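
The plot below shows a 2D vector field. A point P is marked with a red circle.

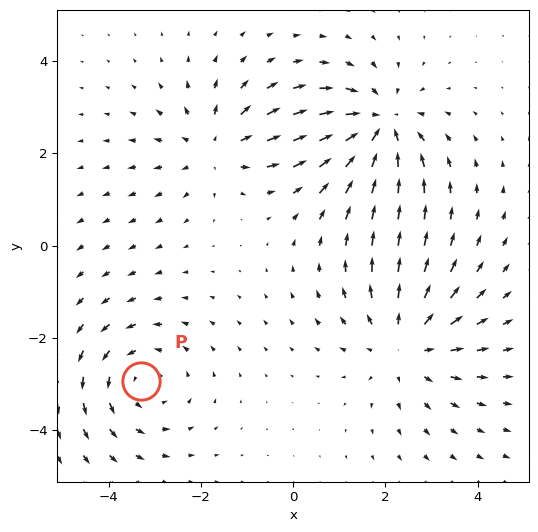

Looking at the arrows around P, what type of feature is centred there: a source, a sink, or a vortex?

At P (-3.3, -2.9) the arrows circulate counterclockwise. Divergence ≈0, curl about +3 — near-zero divergence with nonzero curl is a vortex.

vortex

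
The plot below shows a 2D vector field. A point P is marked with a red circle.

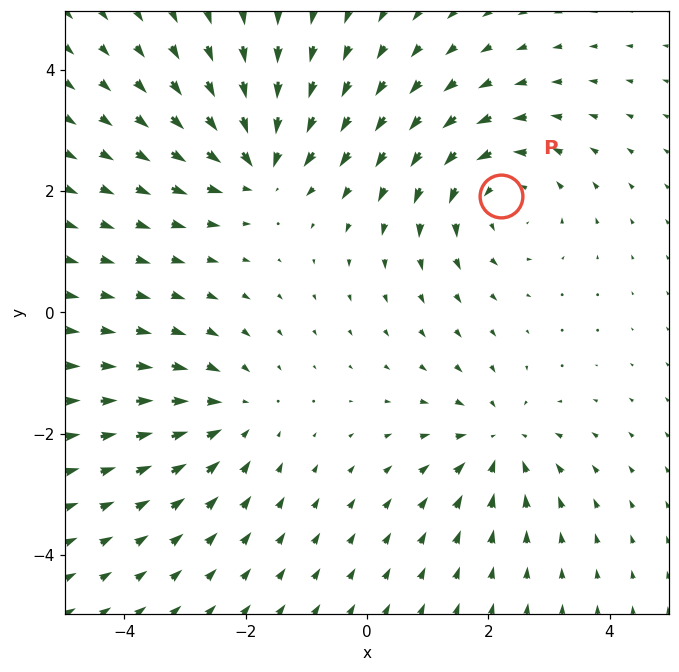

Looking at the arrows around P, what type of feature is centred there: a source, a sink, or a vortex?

At P (2.2, 1.9) the arrows circulate counterclockwise. Divergence ≈0, curl about +3 — near-zero divergence with nonzero curl is a vortex.

vortex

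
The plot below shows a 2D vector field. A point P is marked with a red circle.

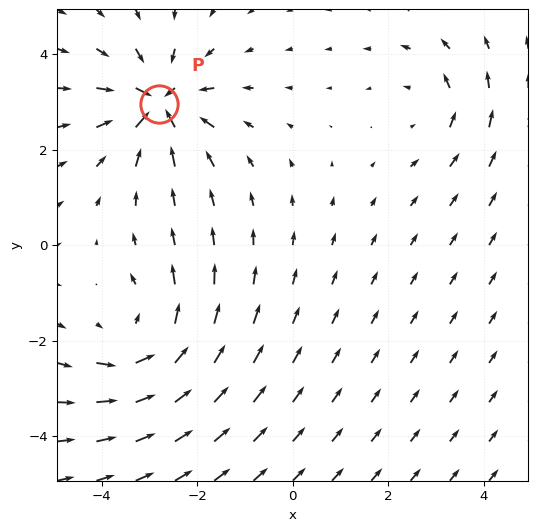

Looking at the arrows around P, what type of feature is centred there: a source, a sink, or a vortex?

sink

At P (-2.8, 3.0) the arrows converge inward. Divergence about -7, curl ≈0 — negative divergence with near-zero curl is a sink.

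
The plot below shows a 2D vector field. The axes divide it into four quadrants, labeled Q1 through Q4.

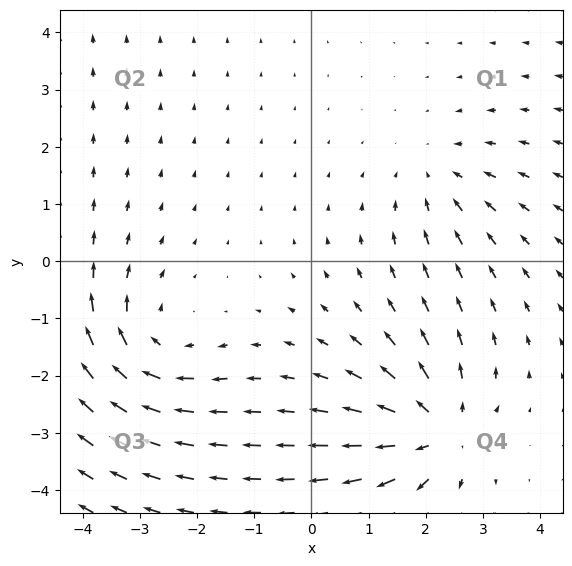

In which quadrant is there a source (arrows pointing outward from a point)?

The source sits at approximately (2.2, -3.0), which lies in quadrant Q4. The divergence there is about +4, positive as expected for a source.

Q4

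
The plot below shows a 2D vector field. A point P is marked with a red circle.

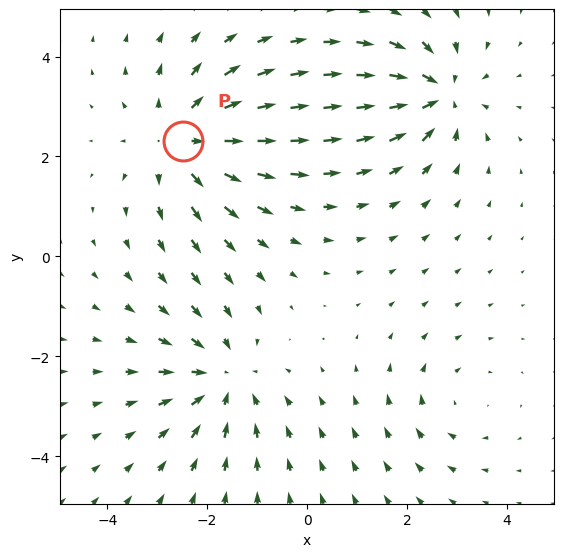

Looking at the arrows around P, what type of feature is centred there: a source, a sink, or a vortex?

At P (-2.5, 2.3) the arrows spread outward. Divergence about +4, curl ≈0 — positive divergence with near-zero curl is a source.

source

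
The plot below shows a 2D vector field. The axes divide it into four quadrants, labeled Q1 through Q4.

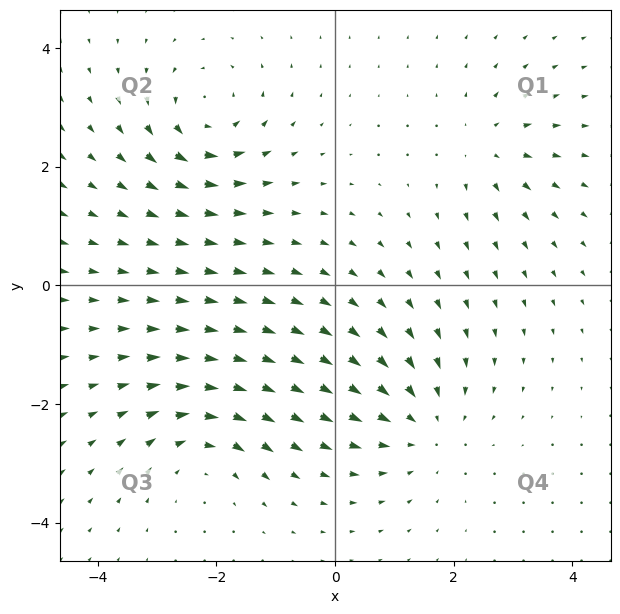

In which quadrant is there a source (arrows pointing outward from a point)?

The source sits at approximately (2.6, 2.3), which lies in quadrant Q1. The divergence there is about +4, positive as expected for a source.

Q1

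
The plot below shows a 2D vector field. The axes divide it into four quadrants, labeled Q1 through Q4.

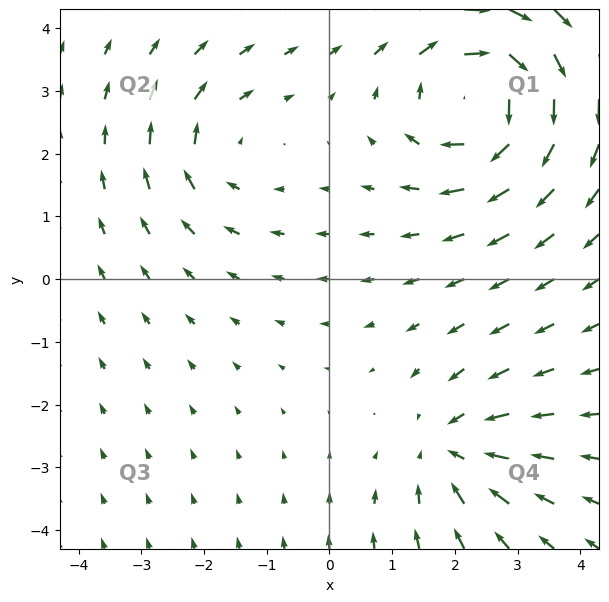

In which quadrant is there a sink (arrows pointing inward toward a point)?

The sink sits at approximately (2.0, -2.7), which lies in quadrant Q4. The divergence there is about -3, negative as expected for a sink.

Q4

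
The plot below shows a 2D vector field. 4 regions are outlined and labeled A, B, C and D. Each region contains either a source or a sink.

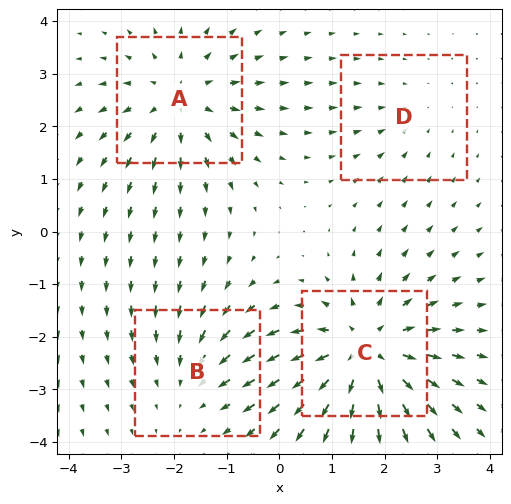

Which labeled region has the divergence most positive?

C

Divergence at each region's feature centre — A: about +4, B: about -3, C: about +6, D: about -2. Region C is most positive.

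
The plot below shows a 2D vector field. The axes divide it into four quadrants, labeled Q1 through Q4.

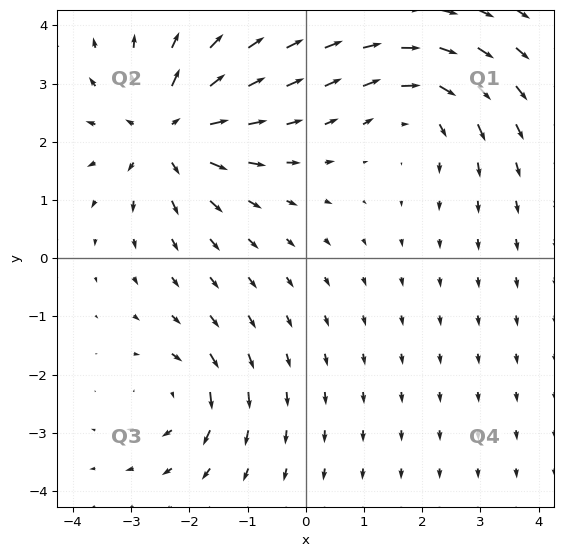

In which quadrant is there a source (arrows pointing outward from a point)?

Q2

The source sits at approximately (-2.4, 2.2), which lies in quadrant Q2. The divergence there is about +5, positive as expected for a source.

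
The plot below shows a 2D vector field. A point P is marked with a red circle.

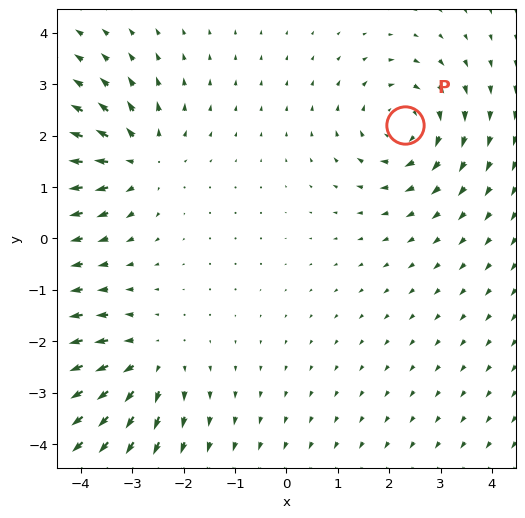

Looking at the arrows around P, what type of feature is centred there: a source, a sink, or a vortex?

vortex

At P (2.3, 2.2) the arrows circulate clockwise. Divergence ≈0, curl about -3 — near-zero divergence with nonzero curl is a vortex.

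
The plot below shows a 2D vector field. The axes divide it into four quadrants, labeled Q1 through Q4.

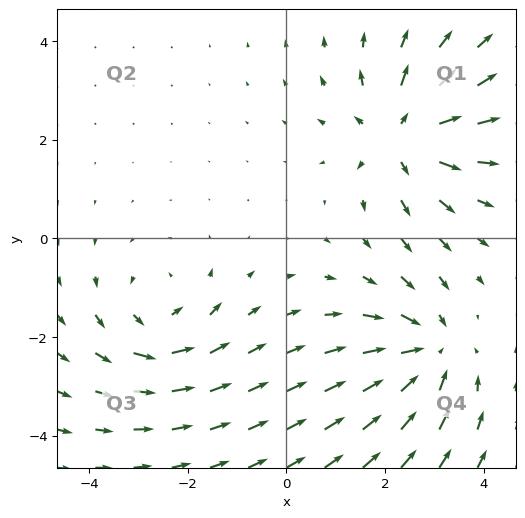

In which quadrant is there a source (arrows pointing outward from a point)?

Q1

The source sits at approximately (2.3, 2.1), which lies in quadrant Q1. The divergence there is about +4, positive as expected for a source.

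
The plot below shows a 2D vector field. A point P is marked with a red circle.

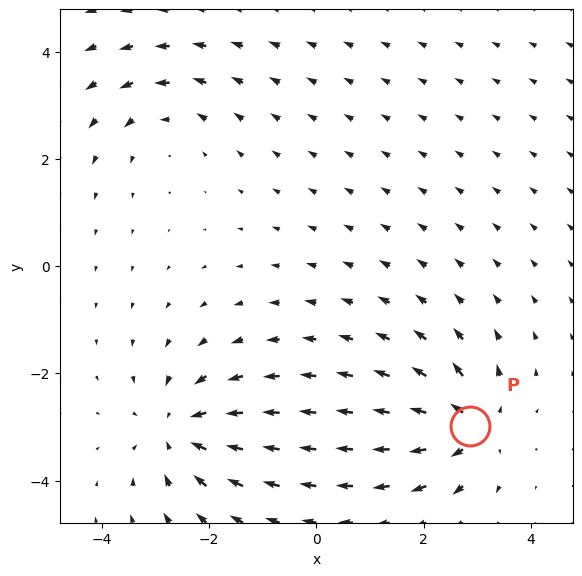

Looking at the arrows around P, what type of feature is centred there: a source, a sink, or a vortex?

source

At P (2.9, -3.0) the arrows spread outward. Divergence about +4, curl ≈0 — positive divergence with near-zero curl is a source.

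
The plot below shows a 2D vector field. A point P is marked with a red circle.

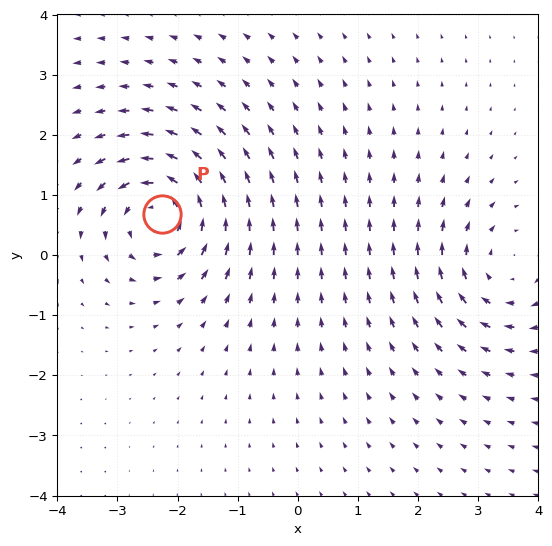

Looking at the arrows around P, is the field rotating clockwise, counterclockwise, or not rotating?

counterclockwise

Near P at (-2.3, 0.7) the arrows circulate counterclockwise. The curl (z-component) there is about +6; positive curl means counterclockwise rotation.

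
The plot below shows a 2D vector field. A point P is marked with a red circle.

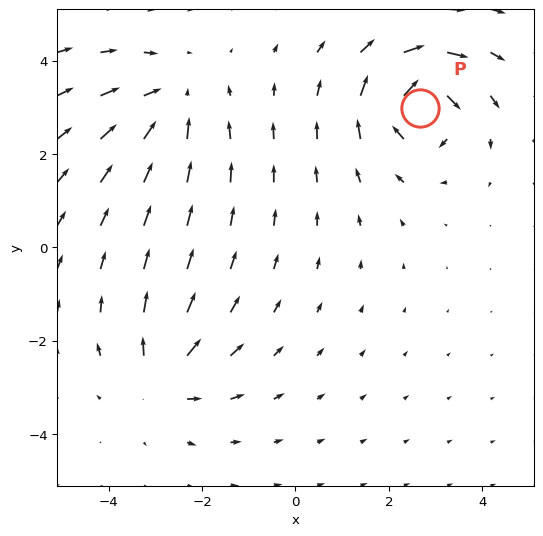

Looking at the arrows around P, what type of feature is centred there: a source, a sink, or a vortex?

At P (2.7, 3.0) the arrows circulate clockwise. Divergence ≈0, curl about -7 — near-zero divergence with nonzero curl is a vortex.

vortex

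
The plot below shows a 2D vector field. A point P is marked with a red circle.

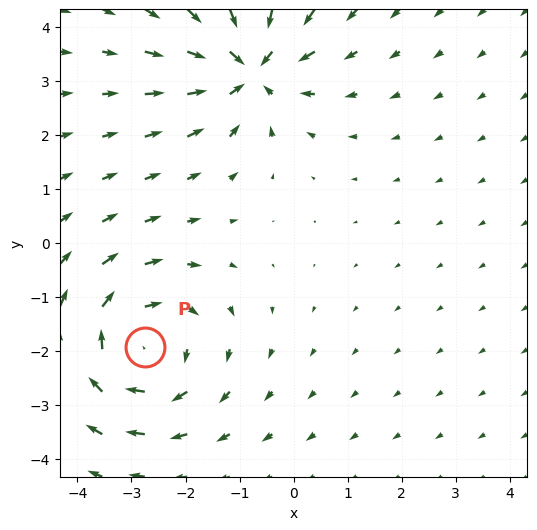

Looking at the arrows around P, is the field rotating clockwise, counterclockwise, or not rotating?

clockwise

Near P at (-2.8, -1.9) the arrows circulate clockwise. The curl (z-component) there is about -4; negative curl means clockwise rotation.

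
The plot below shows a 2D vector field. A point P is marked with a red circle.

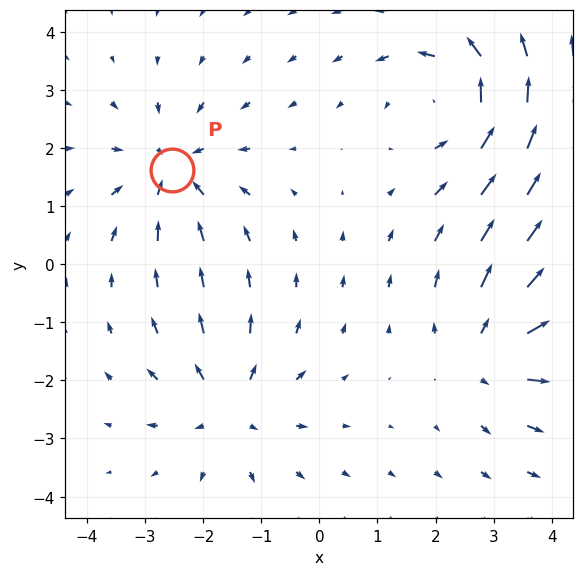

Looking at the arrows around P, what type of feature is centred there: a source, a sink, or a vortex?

At P (-2.5, 1.6) the arrows converge inward. Divergence about -4, curl ≈0 — negative divergence with near-zero curl is a sink.

sink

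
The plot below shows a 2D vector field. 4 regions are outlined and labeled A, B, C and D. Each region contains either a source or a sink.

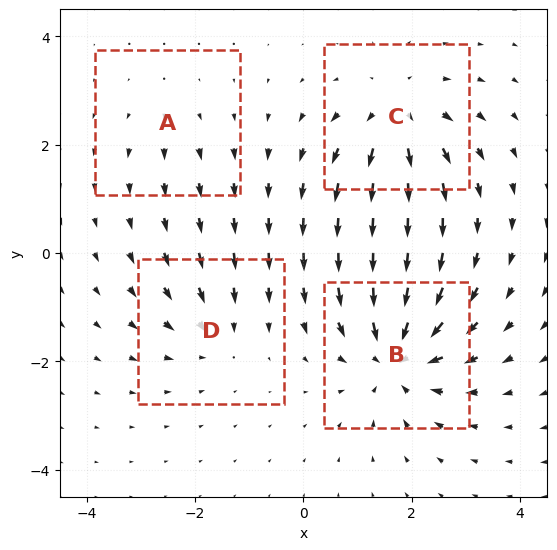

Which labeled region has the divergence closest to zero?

Divergence at each region's feature centre — A: about +2, B: about -7, C: about +6, D: about -4. Region A is closest to zero.

A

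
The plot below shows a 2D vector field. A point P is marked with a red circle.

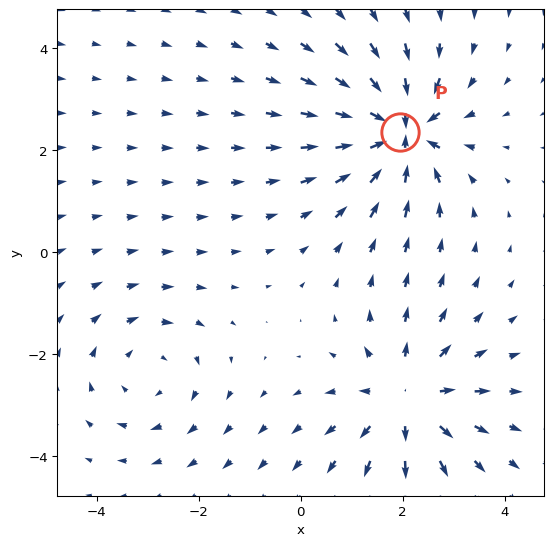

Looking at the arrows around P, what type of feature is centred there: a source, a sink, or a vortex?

sink

At P (1.9, 2.4) the arrows converge inward. Divergence about -7, curl ≈0 — negative divergence with near-zero curl is a sink.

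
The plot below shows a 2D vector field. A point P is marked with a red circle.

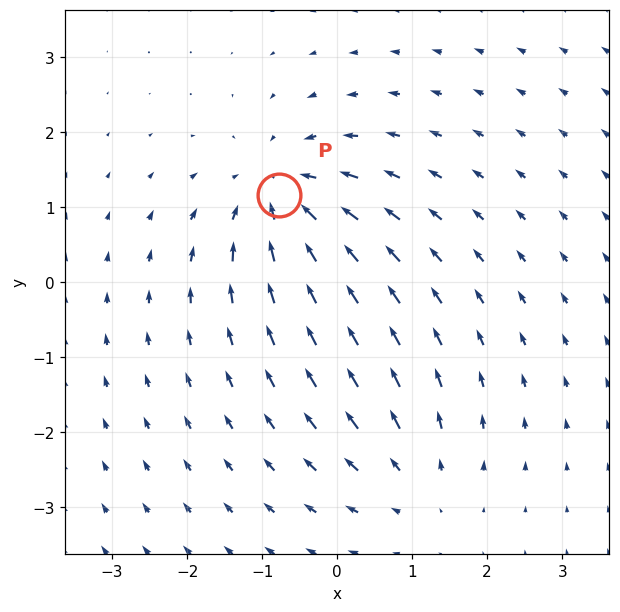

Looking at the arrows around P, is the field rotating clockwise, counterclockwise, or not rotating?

not rotating

Near P at (-0.8, 1.2) the arrows show no circulation. The curl there is ≈0.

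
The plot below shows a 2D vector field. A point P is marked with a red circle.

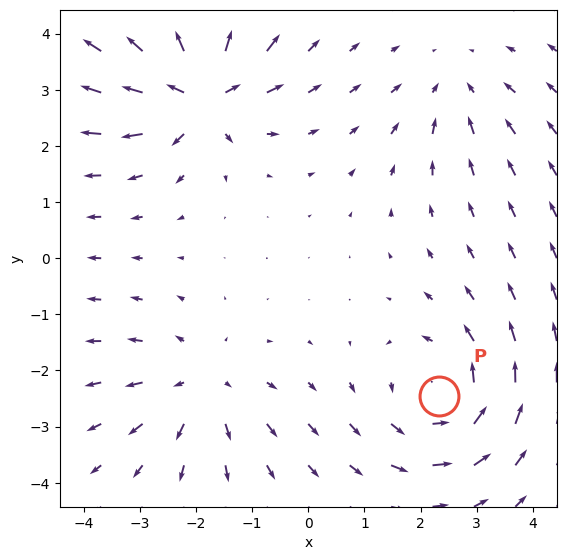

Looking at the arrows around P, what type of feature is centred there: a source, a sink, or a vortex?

At P (2.3, -2.5) the arrows circulate counterclockwise. Divergence ≈0, curl about +4 — near-zero divergence with nonzero curl is a vortex.

vortex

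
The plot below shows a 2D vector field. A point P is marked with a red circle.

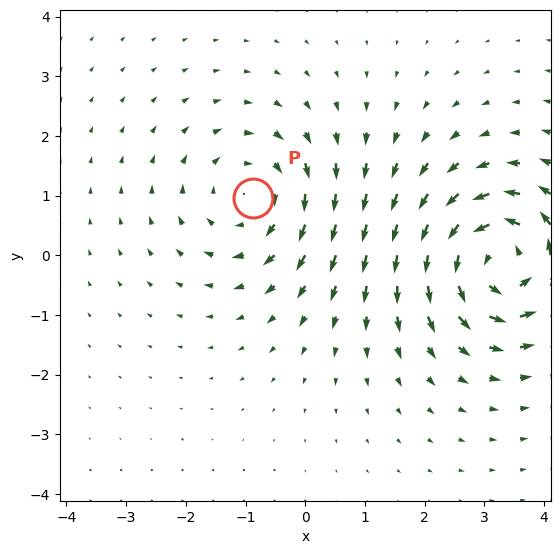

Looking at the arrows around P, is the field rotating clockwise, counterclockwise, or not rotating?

clockwise

Near P at (-0.9, 1.0) the arrows circulate clockwise. The curl (z-component) there is about -3; negative curl means clockwise rotation.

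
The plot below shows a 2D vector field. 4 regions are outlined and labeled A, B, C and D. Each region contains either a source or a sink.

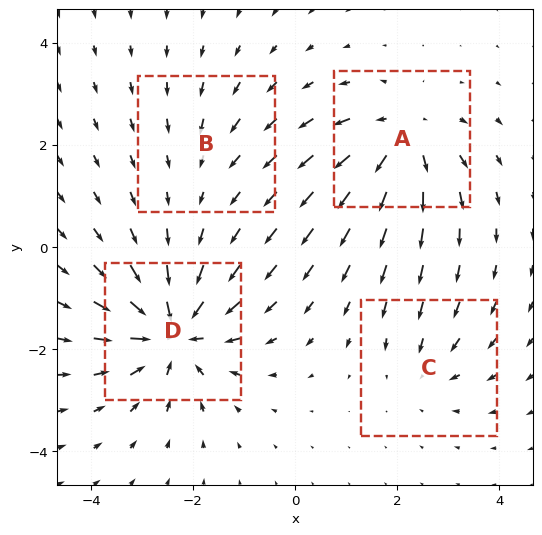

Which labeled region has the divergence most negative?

Divergence at each region's feature centre — A: about +6, B: about -2, C: about -3, D: about -8. Region D is most negative.

D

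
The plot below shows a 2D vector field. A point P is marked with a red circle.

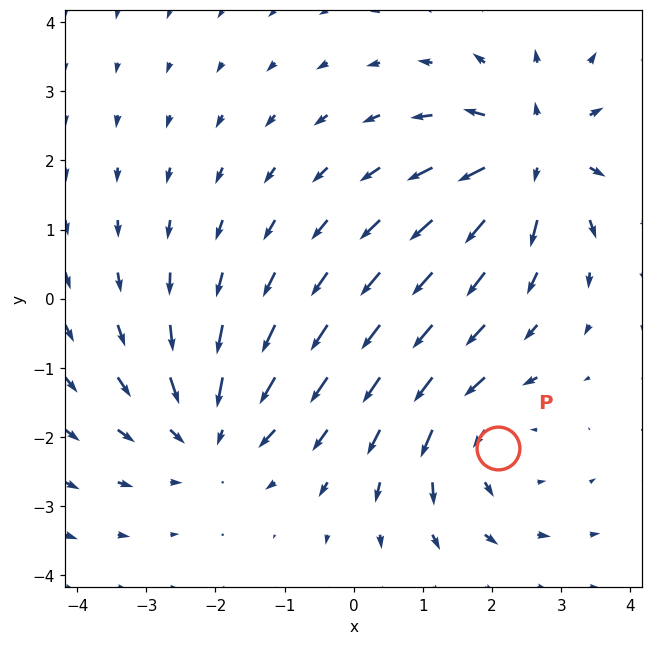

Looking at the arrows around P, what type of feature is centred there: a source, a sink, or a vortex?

At P (2.1, -2.2) the arrows circulate counterclockwise. Divergence ≈0, curl about +3 — near-zero divergence with nonzero curl is a vortex.

vortex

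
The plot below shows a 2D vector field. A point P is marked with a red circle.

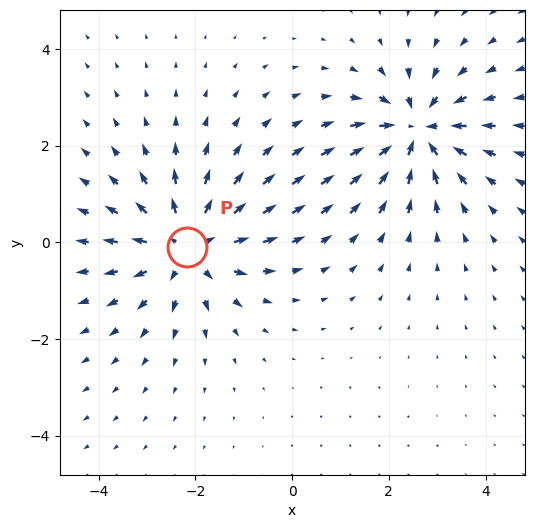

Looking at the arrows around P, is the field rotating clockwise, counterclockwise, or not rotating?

not rotating

Near P at (-2.2, -0.1) the arrows show no circulation. The curl there is ≈0.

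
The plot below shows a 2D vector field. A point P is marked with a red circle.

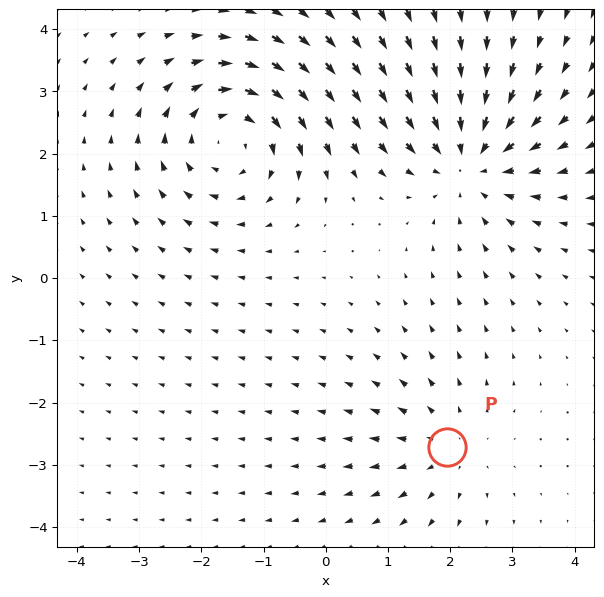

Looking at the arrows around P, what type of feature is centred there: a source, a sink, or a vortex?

source

At P (1.9, -2.7) the arrows spread outward. Divergence about +2, curl ≈0 — positive divergence with near-zero curl is a source.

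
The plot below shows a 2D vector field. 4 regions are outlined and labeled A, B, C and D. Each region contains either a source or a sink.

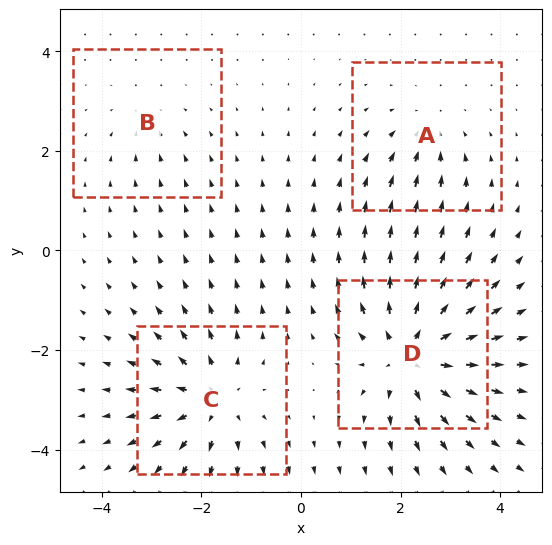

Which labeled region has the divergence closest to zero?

Divergence at each region's feature centre — A: about -3, B: about -2, C: about +5, D: about +7. Region B is closest to zero.

B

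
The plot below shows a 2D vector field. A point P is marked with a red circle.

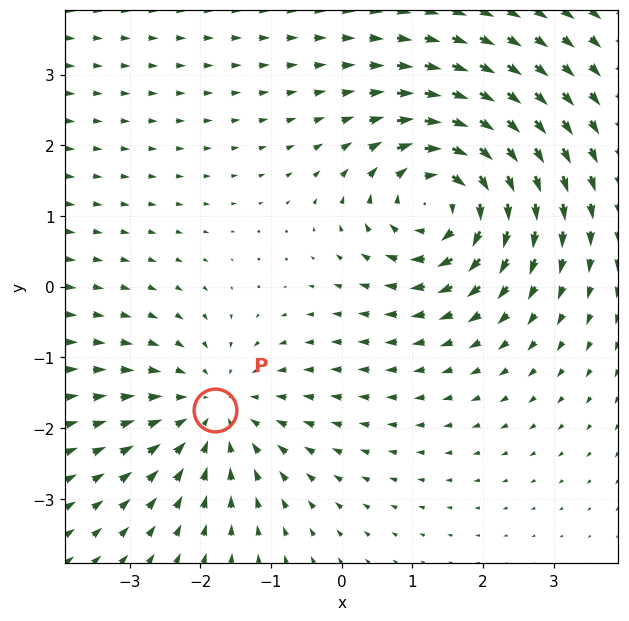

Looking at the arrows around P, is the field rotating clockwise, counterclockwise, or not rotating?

Near P at (-1.8, -1.7) the arrows show no circulation. The curl there is ≈0.

not rotating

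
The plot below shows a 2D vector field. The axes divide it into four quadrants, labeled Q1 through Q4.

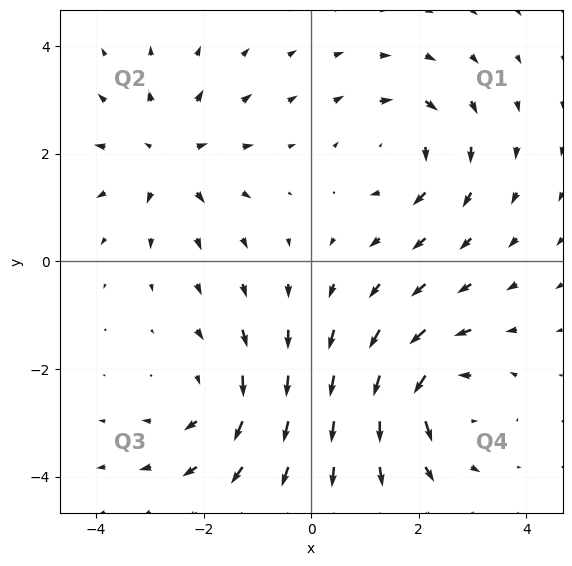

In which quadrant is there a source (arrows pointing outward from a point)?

Q2

The source sits at approximately (-2.6, 2.0), which lies in quadrant Q2. The divergence there is about +5, positive as expected for a source.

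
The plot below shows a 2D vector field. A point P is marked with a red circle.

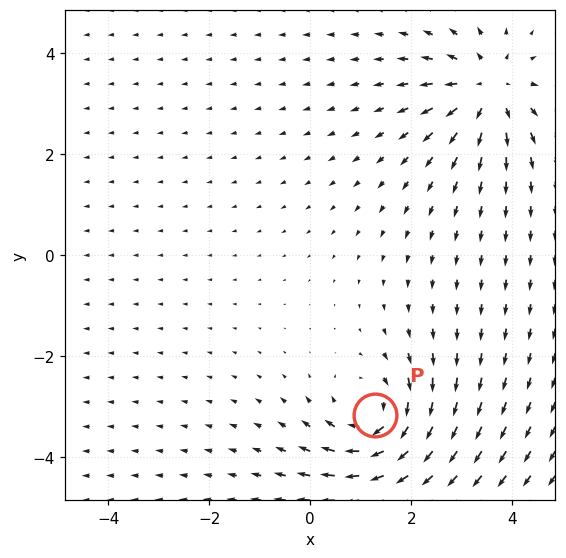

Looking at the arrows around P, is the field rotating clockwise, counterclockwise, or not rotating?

Near P at (1.3, -3.2) the arrows circulate clockwise. The curl (z-component) there is about -4; negative curl means clockwise rotation.

clockwise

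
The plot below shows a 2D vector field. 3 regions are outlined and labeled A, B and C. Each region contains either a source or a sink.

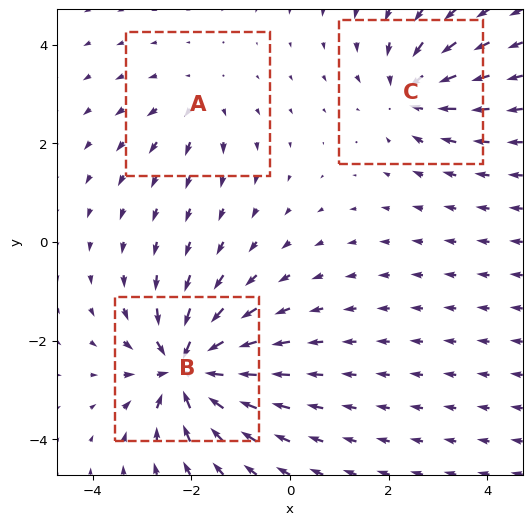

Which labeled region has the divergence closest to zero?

A

Divergence at each region's feature centre — A: about +2, B: about -7, C: about -4. Region A is closest to zero.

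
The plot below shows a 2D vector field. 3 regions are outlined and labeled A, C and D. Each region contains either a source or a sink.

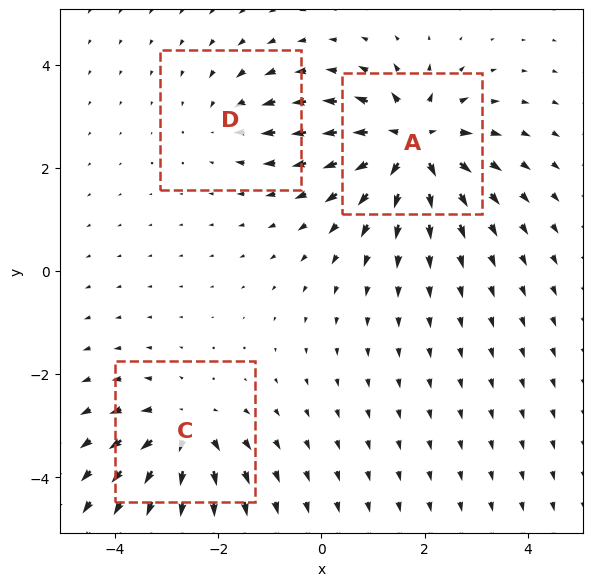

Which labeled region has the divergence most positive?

A

Divergence at each region's feature centre — A: about +6, C: about +4, D: about -2. Region A is most positive.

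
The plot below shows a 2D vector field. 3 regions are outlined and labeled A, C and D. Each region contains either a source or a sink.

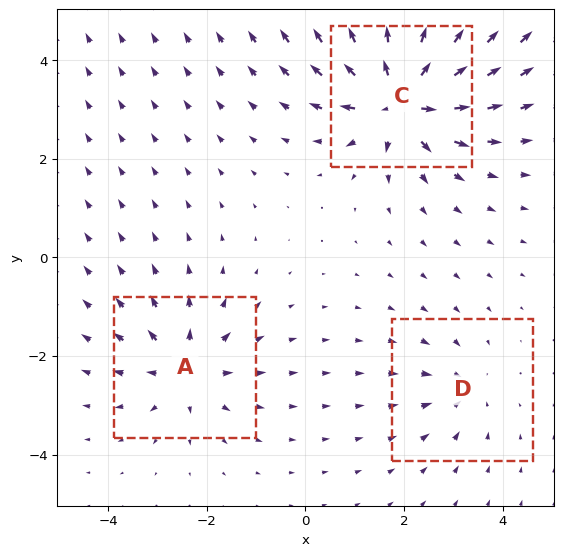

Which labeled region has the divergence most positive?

Divergence at each region's feature centre — A: about +4, C: about +6, D: about -2. Region C is most positive.

C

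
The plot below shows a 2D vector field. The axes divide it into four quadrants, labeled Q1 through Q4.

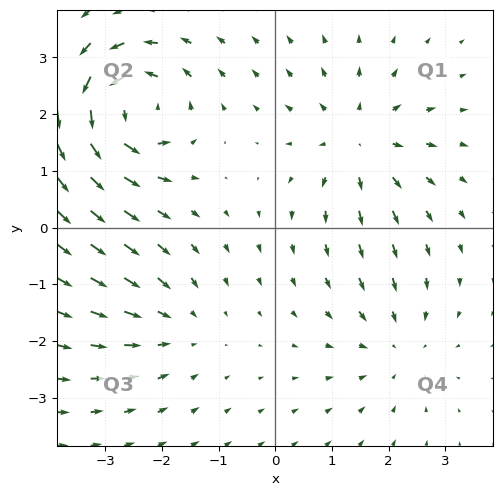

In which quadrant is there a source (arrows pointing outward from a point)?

Q1

The source sits at approximately (1.5, 1.5), which lies in quadrant Q1. The divergence there is about +4, positive as expected for a source.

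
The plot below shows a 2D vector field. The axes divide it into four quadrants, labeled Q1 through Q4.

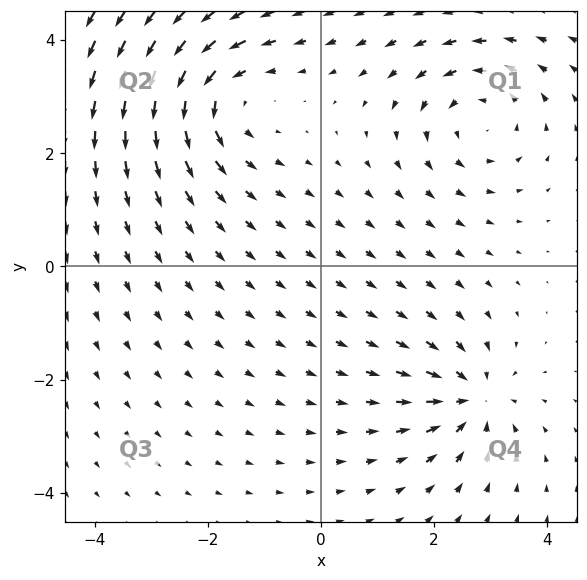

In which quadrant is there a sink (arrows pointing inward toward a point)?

The sink sits at approximately (2.7, -2.3), which lies in quadrant Q4. The divergence there is about -5, negative as expected for a sink.

Q4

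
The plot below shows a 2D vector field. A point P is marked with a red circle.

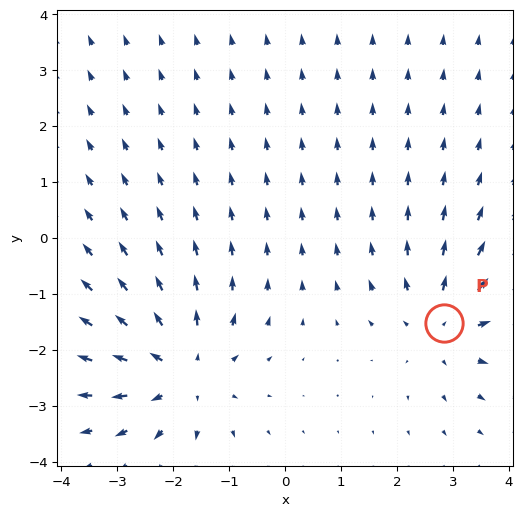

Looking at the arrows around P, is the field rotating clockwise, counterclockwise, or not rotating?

Near P at (2.8, -1.5) the arrows show no circulation. The curl there is ≈0.

not rotating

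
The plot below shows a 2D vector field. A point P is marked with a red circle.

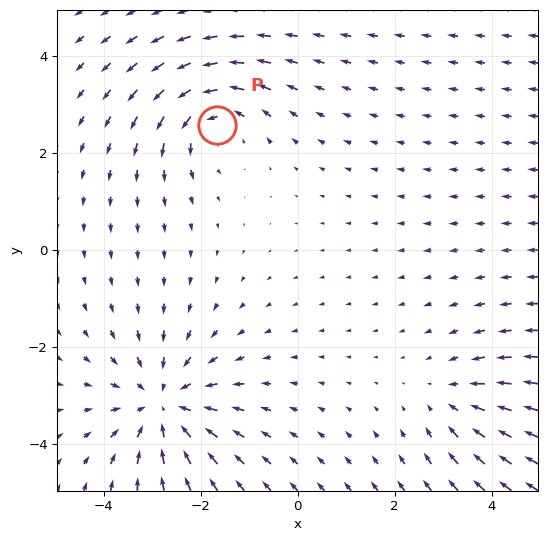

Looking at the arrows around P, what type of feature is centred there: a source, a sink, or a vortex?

vortex

At P (-1.7, 2.6) the arrows circulate counterclockwise. Divergence ≈0, curl about +4 — near-zero divergence with nonzero curl is a vortex.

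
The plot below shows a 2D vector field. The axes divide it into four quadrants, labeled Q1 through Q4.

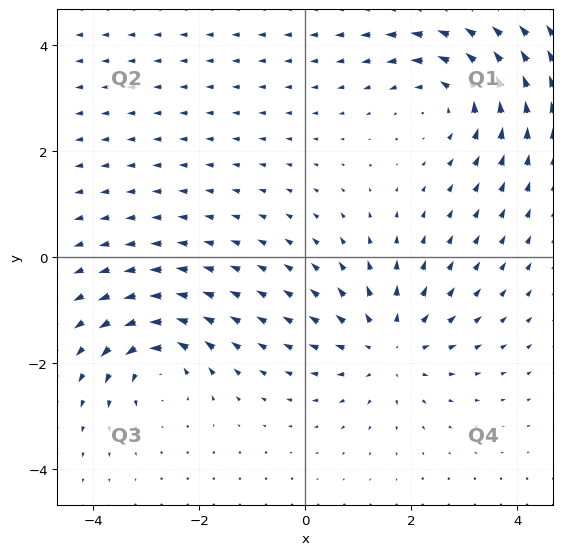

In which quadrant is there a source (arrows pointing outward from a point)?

Q4

The source sits at approximately (1.6, -1.7), which lies in quadrant Q4. The divergence there is about +3, positive as expected for a source.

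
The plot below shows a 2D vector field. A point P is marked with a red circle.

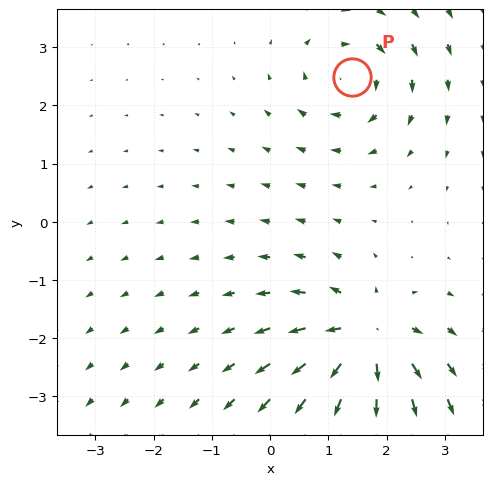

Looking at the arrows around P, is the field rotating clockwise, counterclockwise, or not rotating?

clockwise

Near P at (1.4, 2.5) the arrows circulate clockwise. The curl (z-component) there is about -4; negative curl means clockwise rotation.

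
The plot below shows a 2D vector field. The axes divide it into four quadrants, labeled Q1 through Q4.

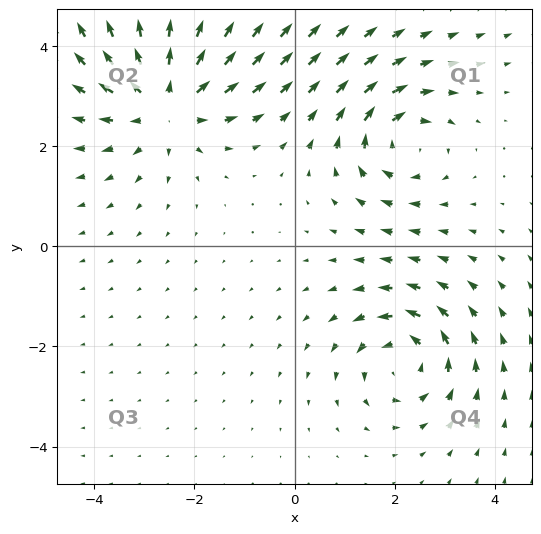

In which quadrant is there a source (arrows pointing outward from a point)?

The source sits at approximately (-2.6, 2.9), which lies in quadrant Q2. The divergence there is about +4, positive as expected for a source.

Q2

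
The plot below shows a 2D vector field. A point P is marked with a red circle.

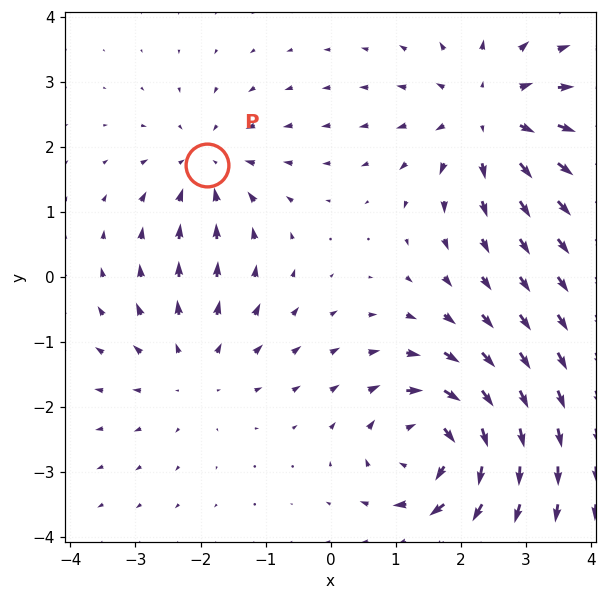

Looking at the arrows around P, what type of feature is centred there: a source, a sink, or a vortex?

sink

At P (-1.9, 1.7) the arrows converge inward. Divergence about -3, curl ≈0 — negative divergence with near-zero curl is a sink.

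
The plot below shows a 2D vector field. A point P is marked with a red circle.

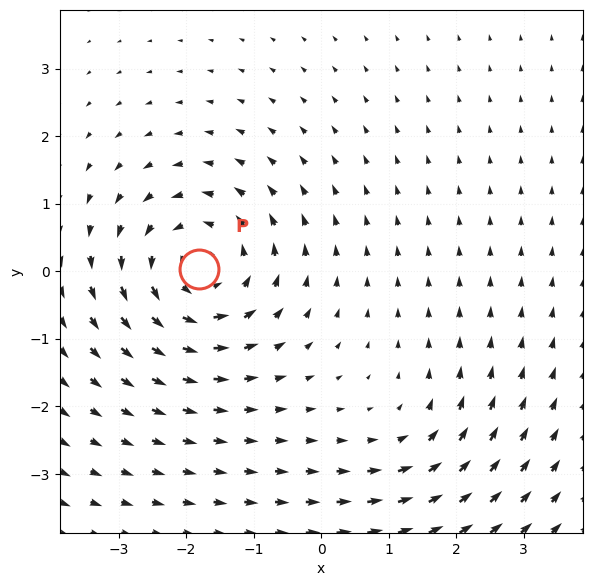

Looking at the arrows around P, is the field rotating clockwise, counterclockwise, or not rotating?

Near P at (-1.8, 0.0) the arrows circulate counterclockwise. The curl (z-component) there is about +5; positive curl means counterclockwise rotation.

counterclockwise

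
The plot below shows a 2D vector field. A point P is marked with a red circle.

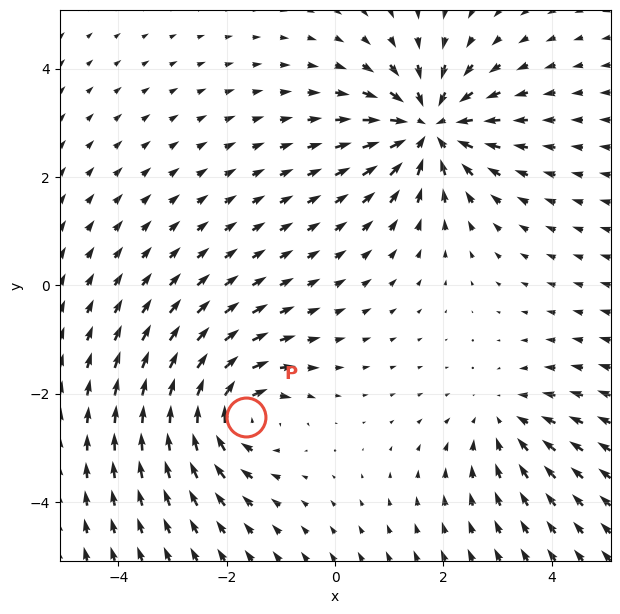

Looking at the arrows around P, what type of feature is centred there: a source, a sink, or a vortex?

At P (-1.6, -2.4) the arrows circulate clockwise. Divergence ≈0, curl about -5 — near-zero divergence with nonzero curl is a vortex.

vortex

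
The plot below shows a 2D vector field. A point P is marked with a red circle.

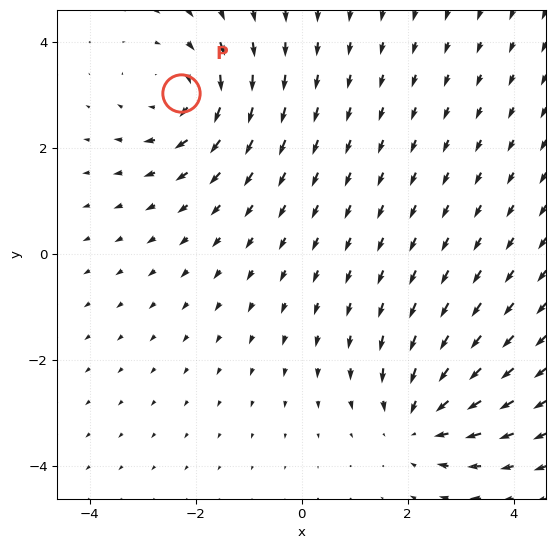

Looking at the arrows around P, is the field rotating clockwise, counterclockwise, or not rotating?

clockwise

Near P at (-2.3, 3.0) the arrows circulate clockwise. The curl (z-component) there is about -3; negative curl means clockwise rotation.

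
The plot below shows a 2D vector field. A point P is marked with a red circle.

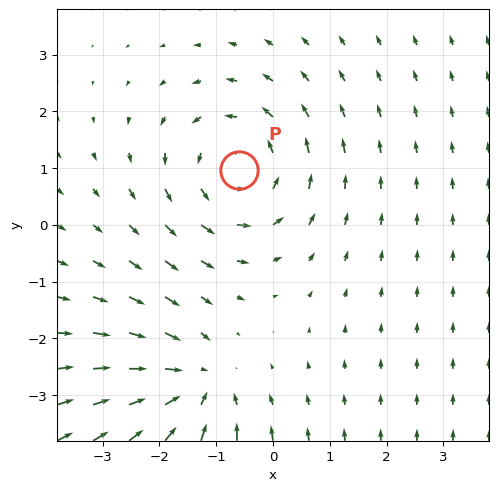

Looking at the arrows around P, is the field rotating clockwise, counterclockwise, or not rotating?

counterclockwise

Near P at (-0.6, 1.0) the arrows circulate counterclockwise. The curl (z-component) there is about +3; positive curl means counterclockwise rotation.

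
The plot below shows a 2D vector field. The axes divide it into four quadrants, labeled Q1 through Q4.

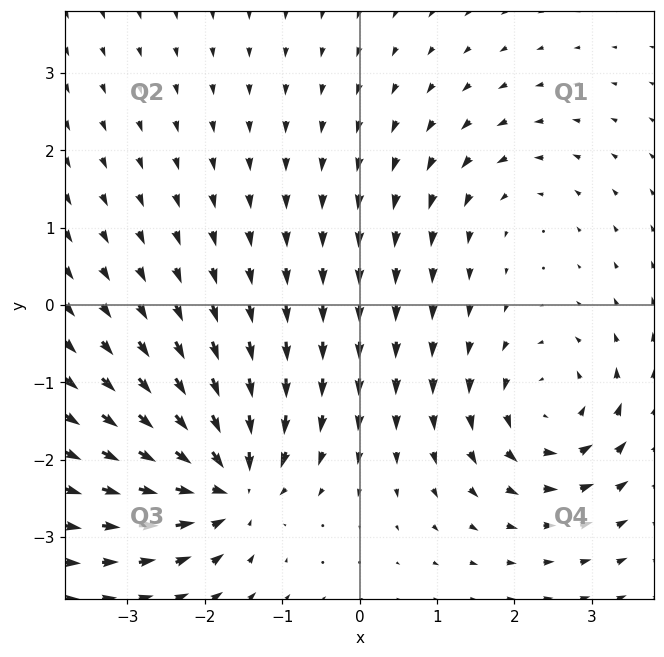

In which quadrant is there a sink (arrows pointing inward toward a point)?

Q3

The sink sits at approximately (-1.7, -2.3), which lies in quadrant Q3. The divergence there is about -7, negative as expected for a sink.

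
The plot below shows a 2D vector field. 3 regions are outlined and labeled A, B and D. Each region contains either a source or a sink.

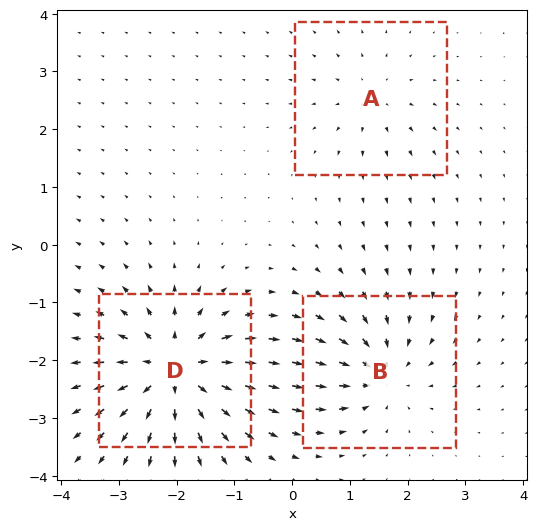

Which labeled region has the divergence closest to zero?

A

Divergence at each region's feature centre — A: about +2, B: about -4, D: about +6. Region A is closest to zero.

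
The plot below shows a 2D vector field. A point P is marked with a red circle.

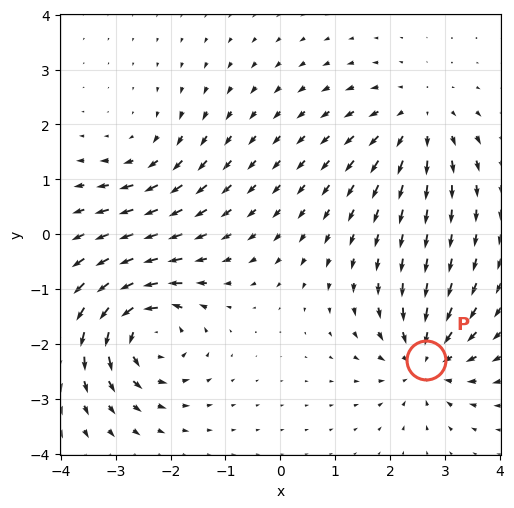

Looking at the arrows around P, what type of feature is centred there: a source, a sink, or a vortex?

sink

At P (2.7, -2.3) the arrows converge inward. Divergence about -5, curl ≈0 — negative divergence with near-zero curl is a sink.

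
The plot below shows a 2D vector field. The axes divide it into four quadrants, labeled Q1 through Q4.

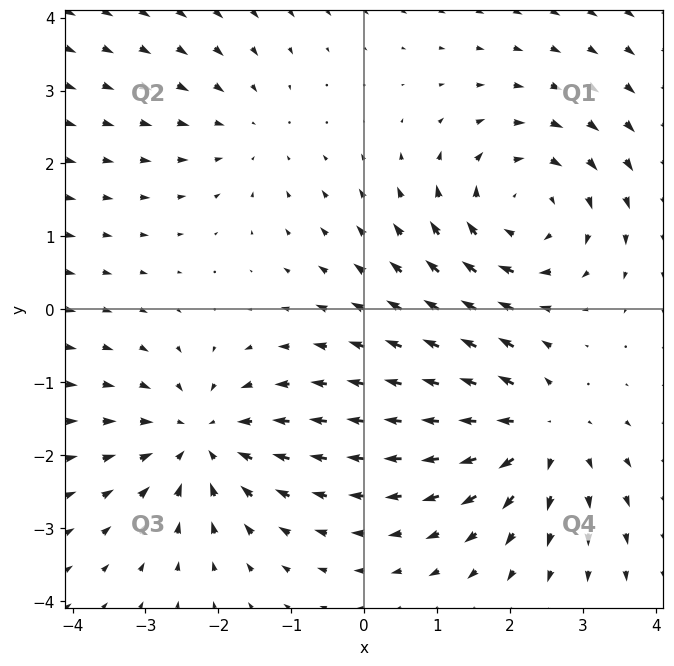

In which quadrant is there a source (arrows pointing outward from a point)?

The source sits at approximately (2.4, -1.7), which lies in quadrant Q4. The divergence there is about +4, positive as expected for a source.

Q4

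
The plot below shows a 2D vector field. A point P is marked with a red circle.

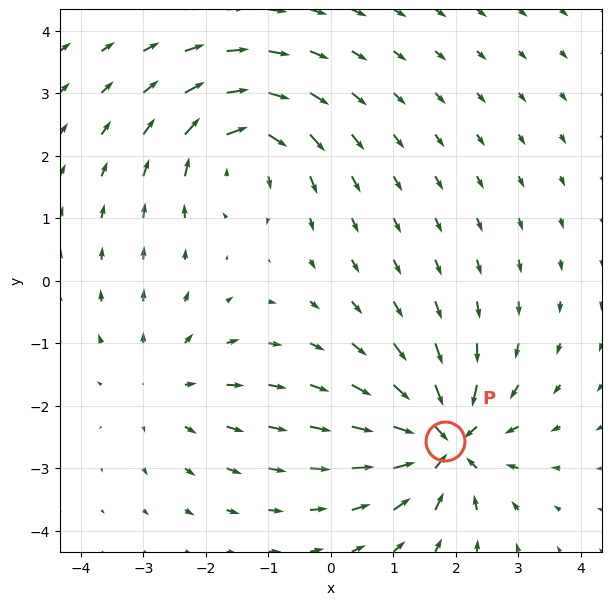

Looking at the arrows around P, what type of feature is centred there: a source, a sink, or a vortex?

At P (1.8, -2.6) the arrows converge inward. Divergence about -6, curl ≈0 — negative divergence with near-zero curl is a sink.

sink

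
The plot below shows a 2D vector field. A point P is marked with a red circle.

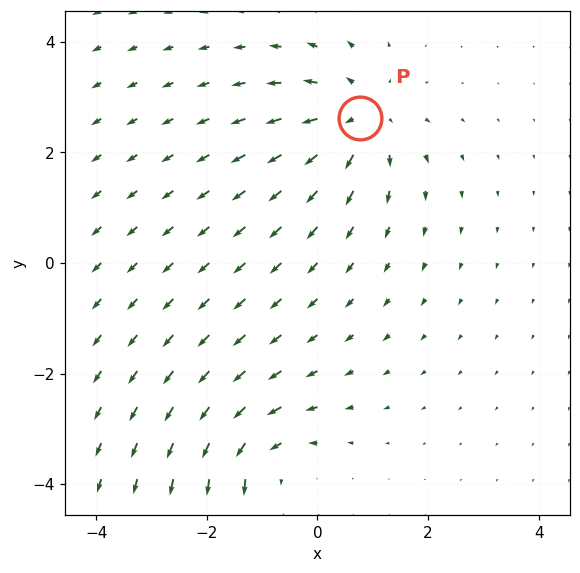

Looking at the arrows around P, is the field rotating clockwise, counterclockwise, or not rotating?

not rotating

Near P at (0.8, 2.6) the arrows show no circulation. The curl there is ≈0.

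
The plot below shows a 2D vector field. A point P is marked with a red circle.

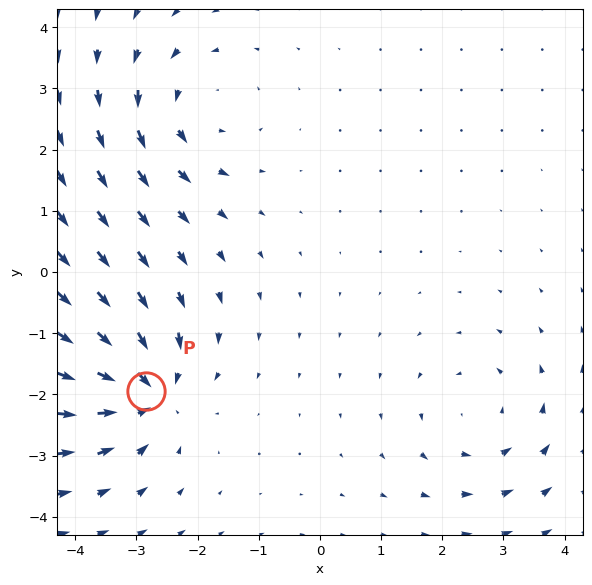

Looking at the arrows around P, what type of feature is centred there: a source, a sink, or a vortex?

At P (-2.8, -1.9) the arrows converge inward. Divergence about -6, curl ≈0 — negative divergence with near-zero curl is a sink.

sink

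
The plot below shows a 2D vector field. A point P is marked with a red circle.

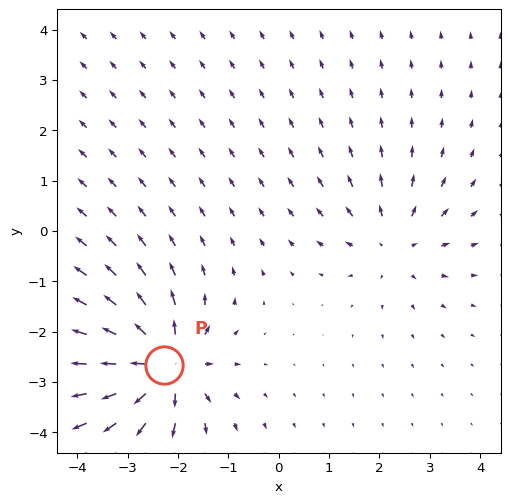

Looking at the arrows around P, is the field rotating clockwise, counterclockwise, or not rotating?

Near P at (-2.3, -2.7) the arrows show no circulation. The curl there is ≈0.

not rotating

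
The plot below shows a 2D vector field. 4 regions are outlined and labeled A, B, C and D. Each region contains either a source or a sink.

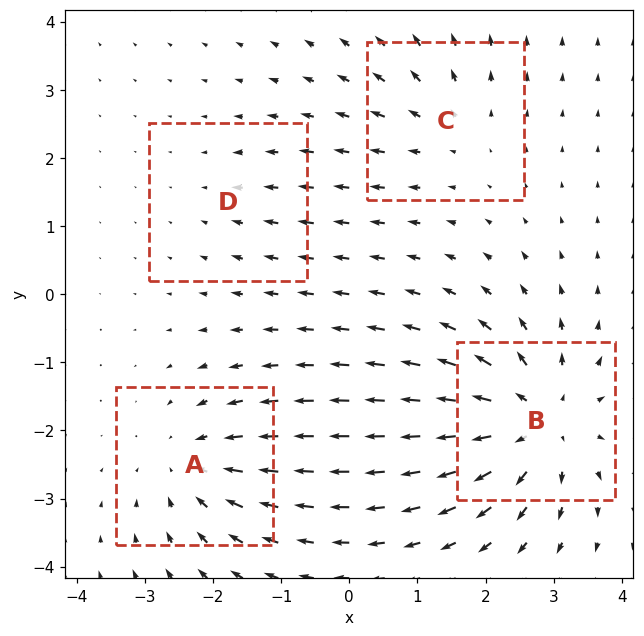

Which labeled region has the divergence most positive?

Divergence at each region's feature centre — A: about -5, B: about +7, C: about +3, D: about -2. Region B is most positive.

B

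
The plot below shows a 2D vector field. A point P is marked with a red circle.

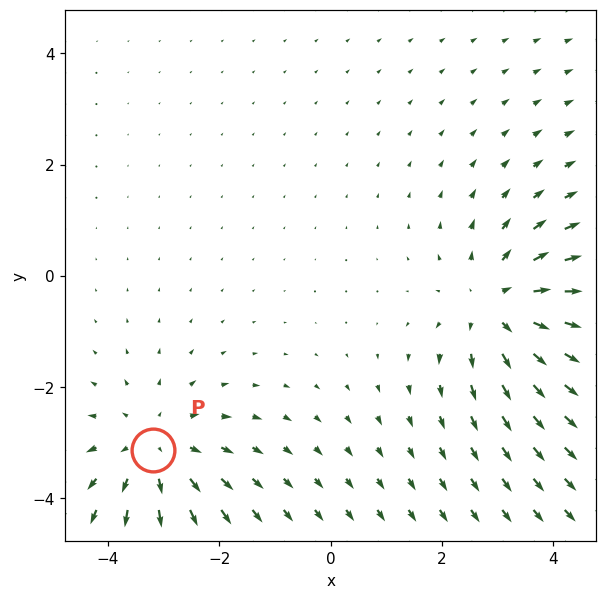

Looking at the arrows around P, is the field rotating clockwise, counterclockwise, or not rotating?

Near P at (-3.2, -3.1) the arrows show no circulation. The curl there is ≈0.

not rotating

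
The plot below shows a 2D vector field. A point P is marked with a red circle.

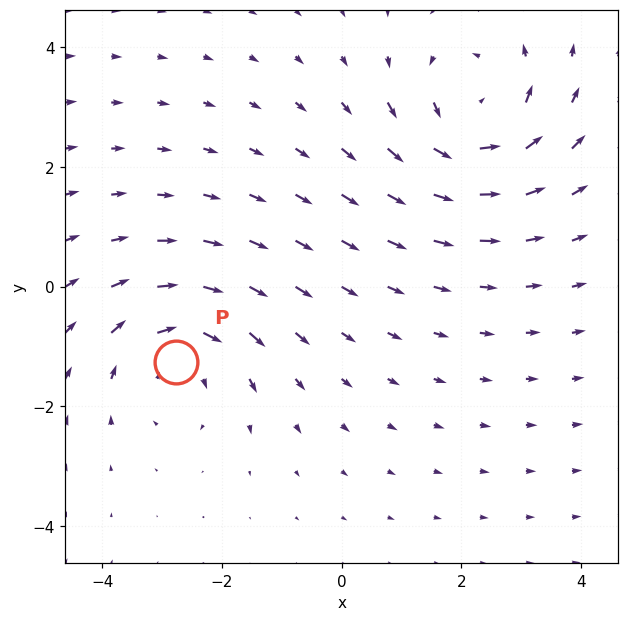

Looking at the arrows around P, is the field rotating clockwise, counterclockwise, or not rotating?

clockwise

Near P at (-2.8, -1.3) the arrows circulate clockwise. The curl (z-component) there is about -4; negative curl means clockwise rotation.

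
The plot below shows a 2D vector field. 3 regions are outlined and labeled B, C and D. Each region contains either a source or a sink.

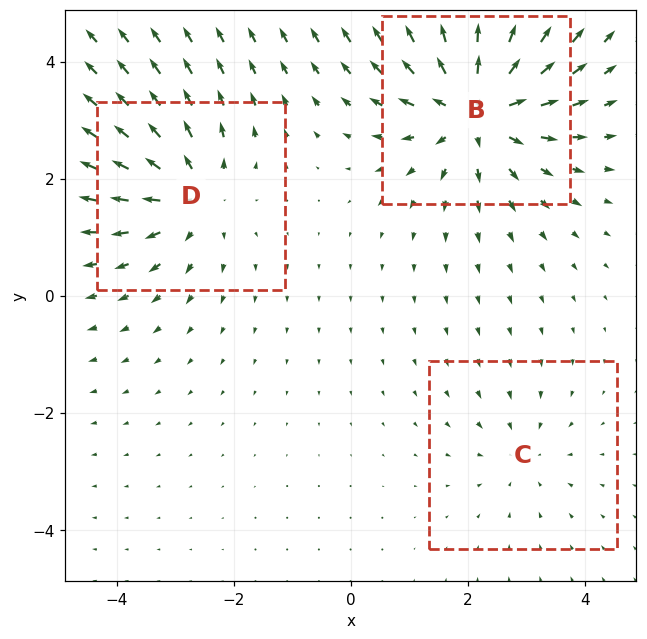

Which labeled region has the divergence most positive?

Divergence at each region's feature centre — B: about +5, C: about -2, D: about +4. Region B is most positive.

B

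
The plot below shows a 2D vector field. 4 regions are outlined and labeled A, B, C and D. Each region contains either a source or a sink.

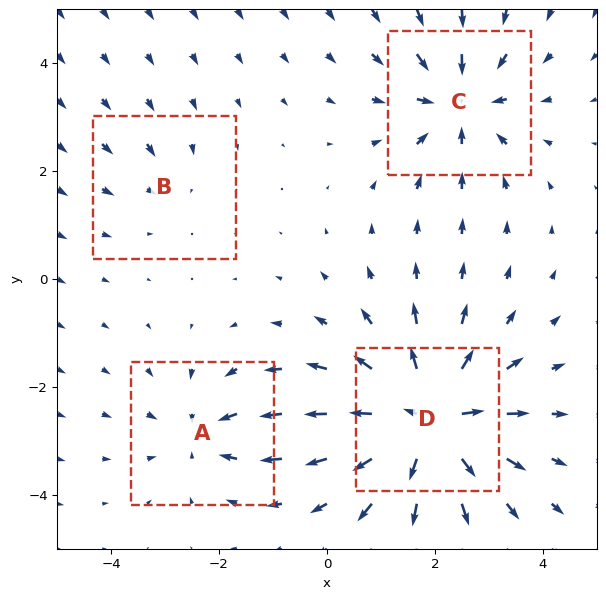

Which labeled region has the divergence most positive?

Divergence at each region's feature centre — A: about -4, B: about -2, C: about -5, D: about +8. Region D is most positive.

D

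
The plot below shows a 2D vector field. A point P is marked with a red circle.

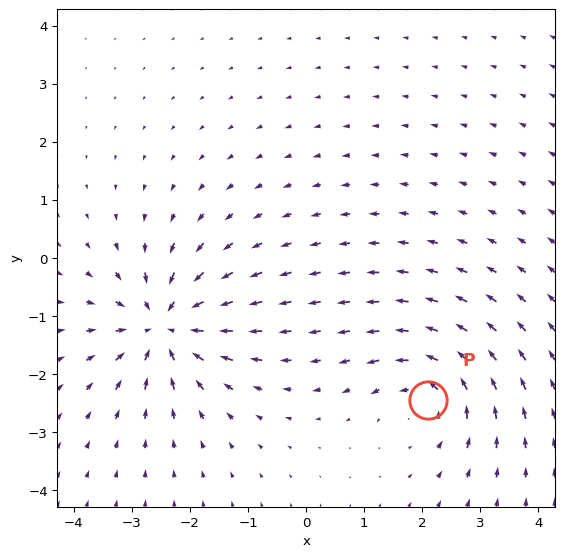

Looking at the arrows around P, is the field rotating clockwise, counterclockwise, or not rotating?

Near P at (2.1, -2.5) the arrows circulate counterclockwise. The curl (z-component) there is about +5; positive curl means counterclockwise rotation.

counterclockwise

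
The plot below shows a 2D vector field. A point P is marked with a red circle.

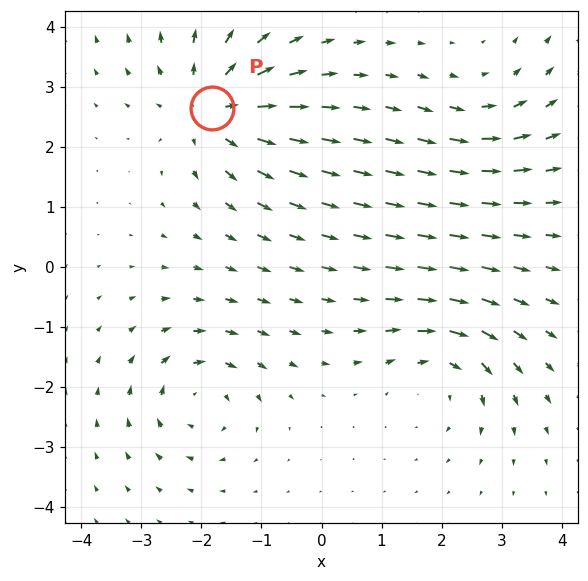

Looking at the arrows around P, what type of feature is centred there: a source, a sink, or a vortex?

source

At P (-1.8, 2.6) the arrows spread outward. Divergence about +5, curl ≈0 — positive divergence with near-zero curl is a source.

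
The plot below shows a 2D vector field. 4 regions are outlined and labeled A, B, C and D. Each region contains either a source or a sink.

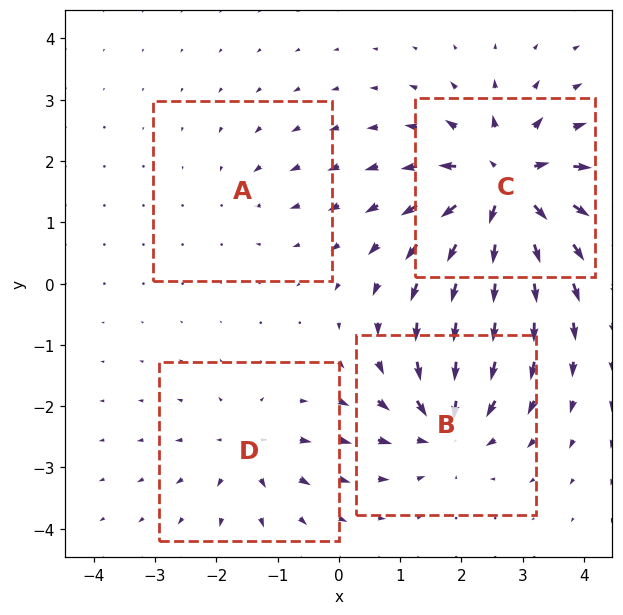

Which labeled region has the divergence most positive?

Divergence at each region's feature centre — A: about -2, B: about -6, C: about +9, D: about +4. Region C is most positive.

C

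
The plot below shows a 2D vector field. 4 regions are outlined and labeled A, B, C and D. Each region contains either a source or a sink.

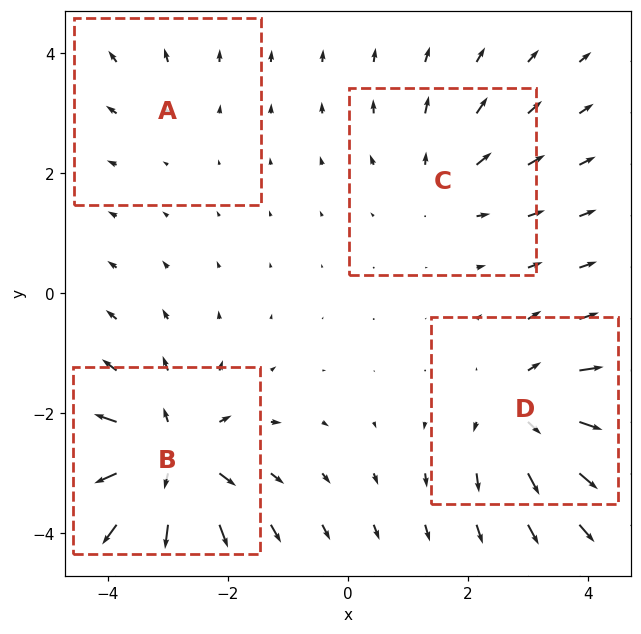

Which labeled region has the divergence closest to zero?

Divergence at each region's feature centre — A: about +2, B: about +7, C: about +3, D: about +5. Region A is closest to zero.

A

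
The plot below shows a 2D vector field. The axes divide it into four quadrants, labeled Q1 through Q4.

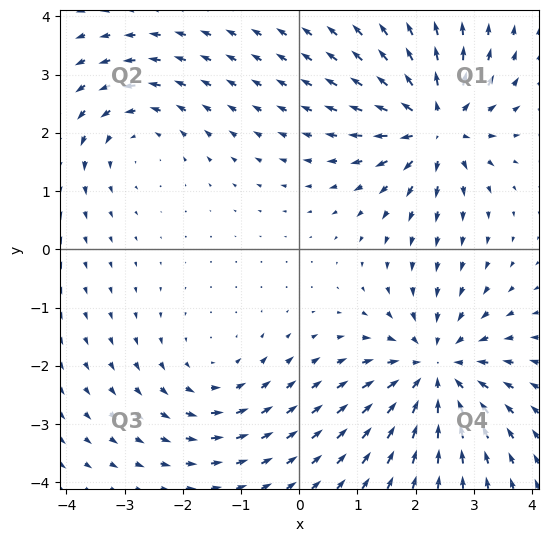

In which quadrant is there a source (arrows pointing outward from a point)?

The source sits at approximately (2.3, 2.1), which lies in quadrant Q1. The divergence there is about +6, positive as expected for a source.

Q1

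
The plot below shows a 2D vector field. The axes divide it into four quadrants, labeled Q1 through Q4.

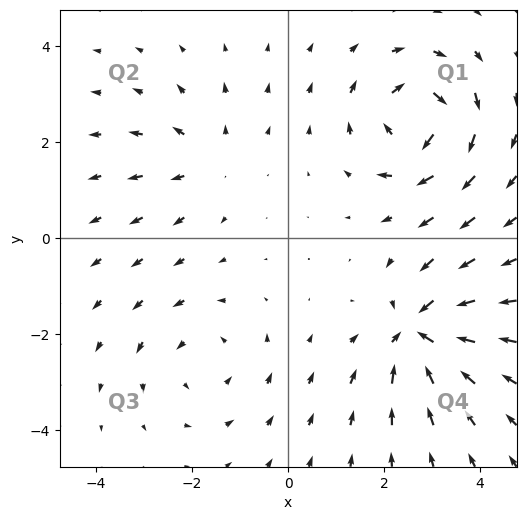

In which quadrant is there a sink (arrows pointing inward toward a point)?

Q4

The sink sits at approximately (2.7, -2.0), which lies in quadrant Q4. The divergence there is about -6, negative as expected for a sink.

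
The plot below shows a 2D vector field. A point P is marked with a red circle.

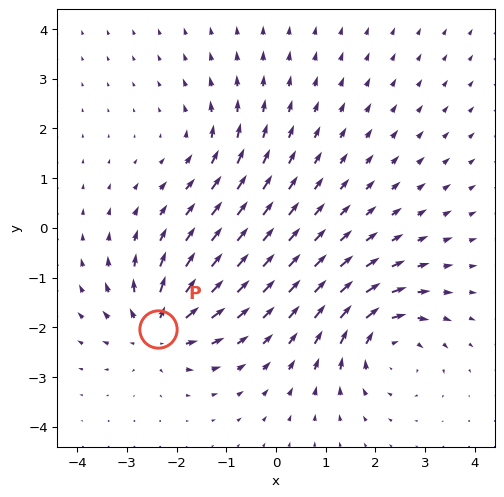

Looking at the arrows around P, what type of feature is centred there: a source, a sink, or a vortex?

source

At P (-2.4, -2.0) the arrows spread outward. Divergence about +7, curl ≈0 — positive divergence with near-zero curl is a source.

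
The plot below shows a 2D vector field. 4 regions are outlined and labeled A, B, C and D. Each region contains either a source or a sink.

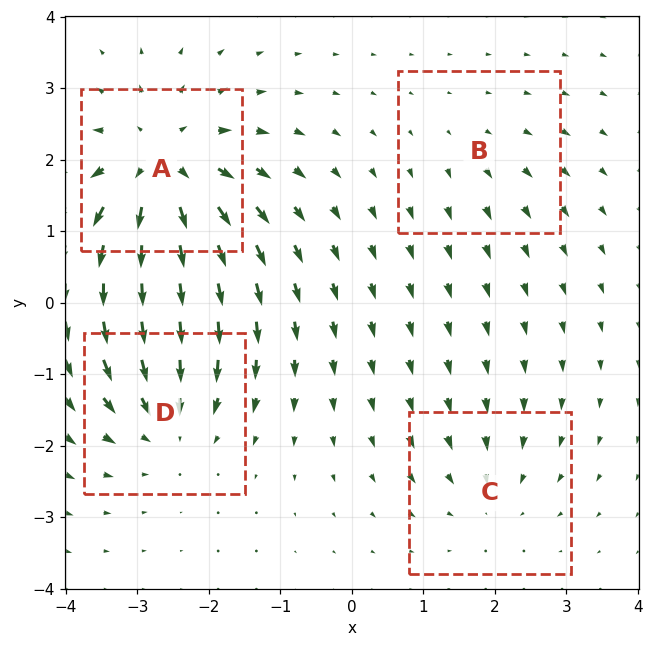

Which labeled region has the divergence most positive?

Divergence at each region's feature centre — A: about +7, B: about +2, C: about -3, D: about -5. Region A is most positive.

A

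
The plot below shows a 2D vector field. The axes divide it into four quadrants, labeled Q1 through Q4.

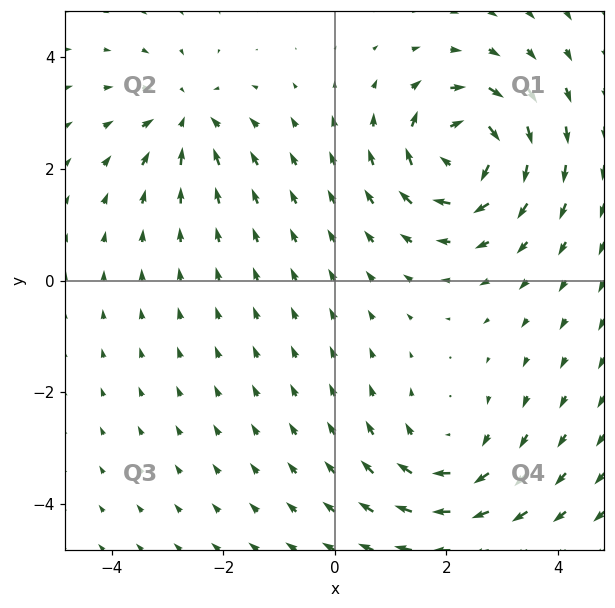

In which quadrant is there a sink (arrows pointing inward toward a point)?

The sink sits at approximately (-2.6, 2.9), which lies in quadrant Q2. The divergence there is about -4, negative as expected for a sink.

Q2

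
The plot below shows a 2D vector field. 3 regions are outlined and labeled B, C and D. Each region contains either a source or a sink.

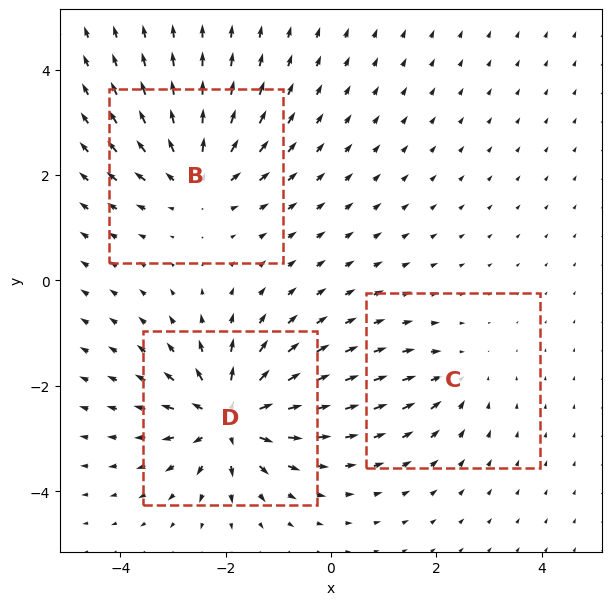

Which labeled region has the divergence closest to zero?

C

Divergence at each region's feature centre — B: about +4, C: about -2, D: about +6. Region C is closest to zero.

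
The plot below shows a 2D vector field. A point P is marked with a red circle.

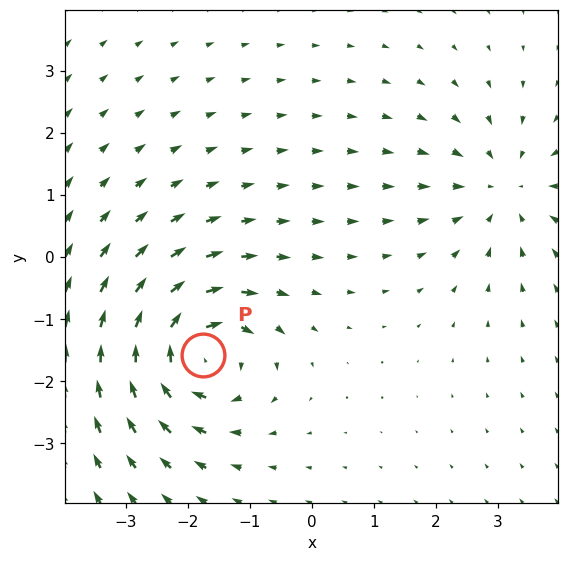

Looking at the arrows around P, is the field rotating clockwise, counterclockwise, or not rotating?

Near P at (-1.8, -1.6) the arrows circulate clockwise. The curl (z-component) there is about -6; negative curl means clockwise rotation.

clockwise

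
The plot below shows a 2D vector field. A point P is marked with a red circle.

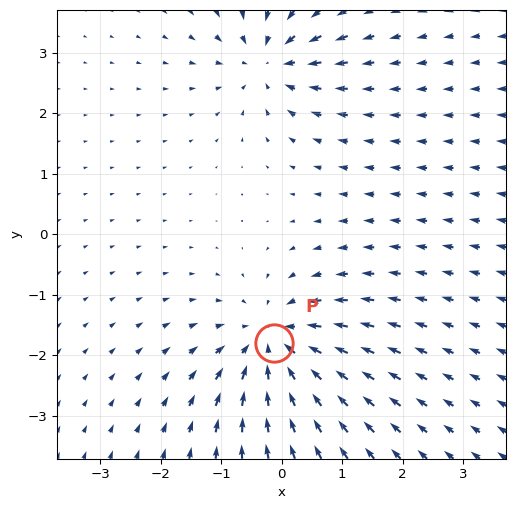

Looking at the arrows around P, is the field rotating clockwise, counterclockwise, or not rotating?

not rotating

Near P at (-0.1, -1.8) the arrows show no circulation. The curl there is ≈0.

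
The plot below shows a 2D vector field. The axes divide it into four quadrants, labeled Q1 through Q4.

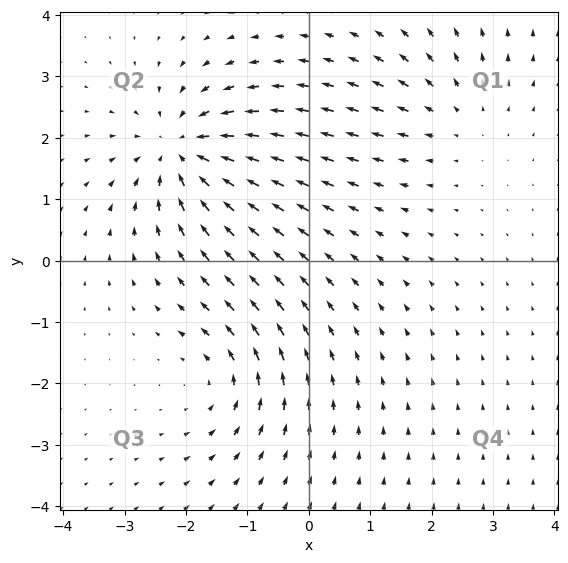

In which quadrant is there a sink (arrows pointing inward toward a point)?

The sink sits at approximately (-2.1, 1.8), which lies in quadrant Q2. The divergence there is about -5, negative as expected for a sink.

Q2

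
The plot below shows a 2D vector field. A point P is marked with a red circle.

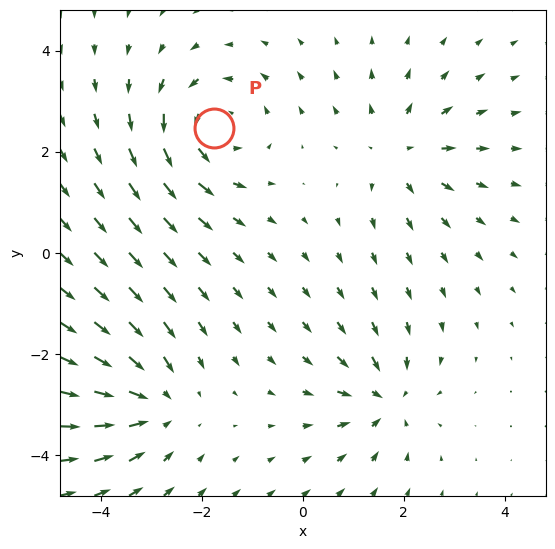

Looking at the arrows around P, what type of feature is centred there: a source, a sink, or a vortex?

At P (-1.8, 2.5) the arrows circulate counterclockwise. Divergence ≈0, curl about +5 — near-zero divergence with nonzero curl is a vortex.

vortex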